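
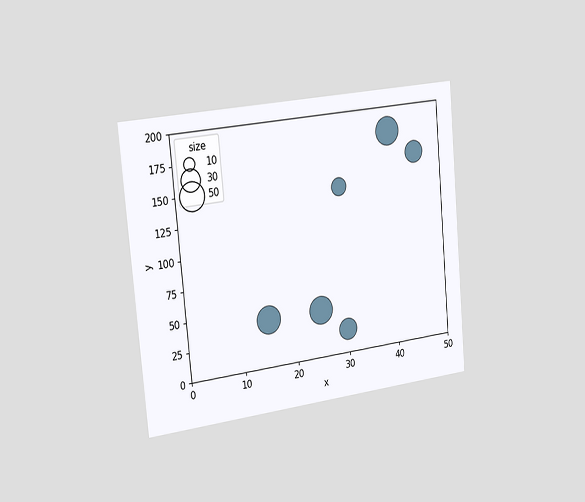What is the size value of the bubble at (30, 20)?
30

The chart is tilted about 5° counter-clockwise and viewed slightly from the left. Matching the bubble at (30, 20) against the size legend gives 30.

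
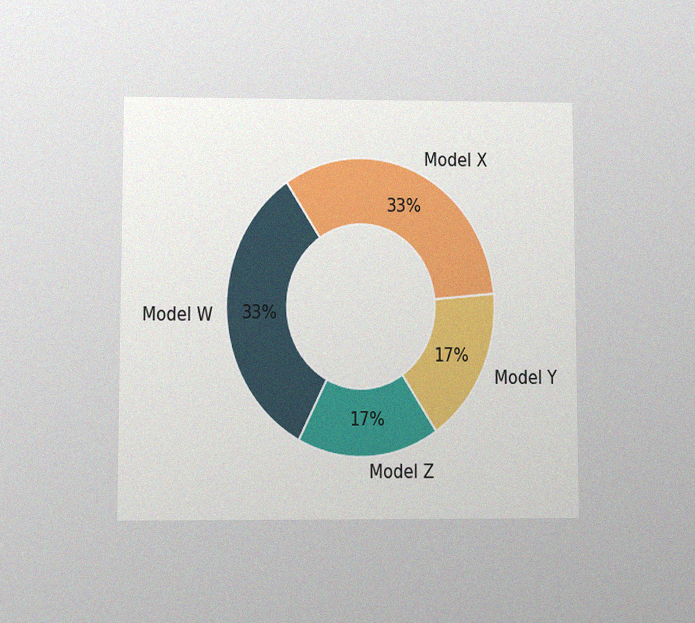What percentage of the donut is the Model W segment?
33%

The chart is viewed at a slight angle, with some photo noise. The Model W segment takes up 33% of the ring.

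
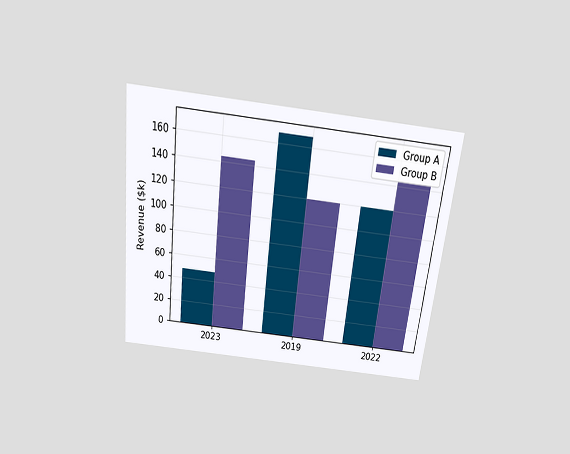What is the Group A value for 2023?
The chart is tilted about 6° clockwise and viewed slightly from above. The Group A bar at 2023 reaches $48k on the y-axis.

$48k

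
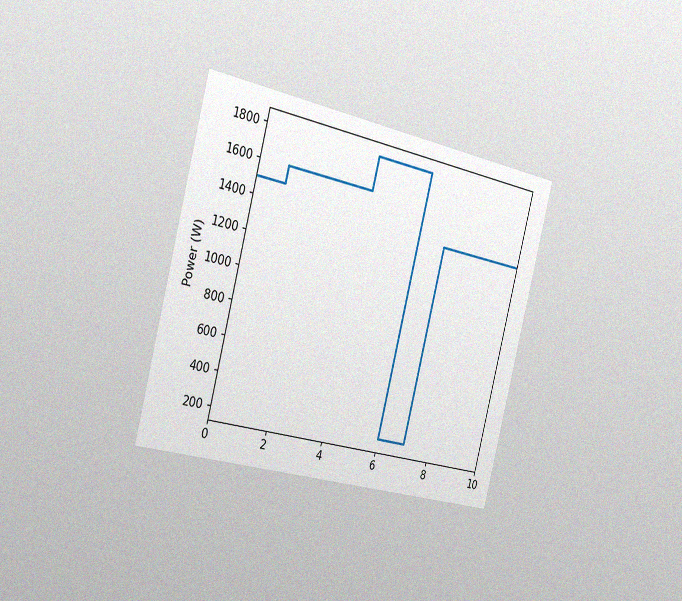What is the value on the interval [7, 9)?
1400W

The chart is tilted about 15° clockwise and viewed slightly from the left, with some photo noise. On [7, 9) the step sits at 1400W.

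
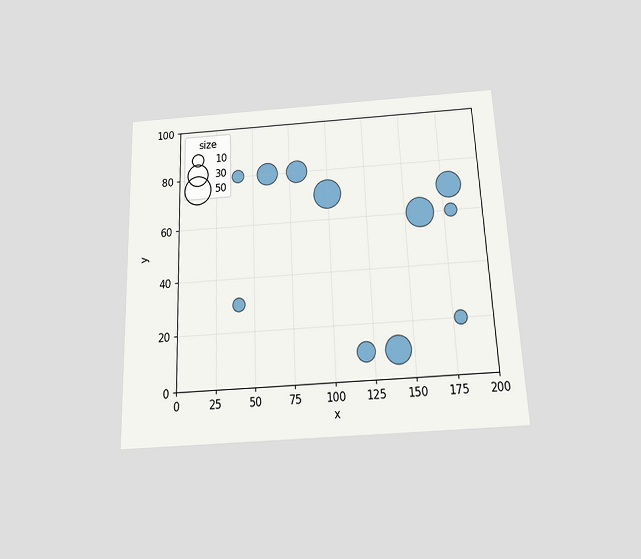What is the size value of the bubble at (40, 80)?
10

The chart is tilted about 2° counter-clockwise and viewed slightly from below. Matching the bubble at (40, 80) against the size legend gives 10.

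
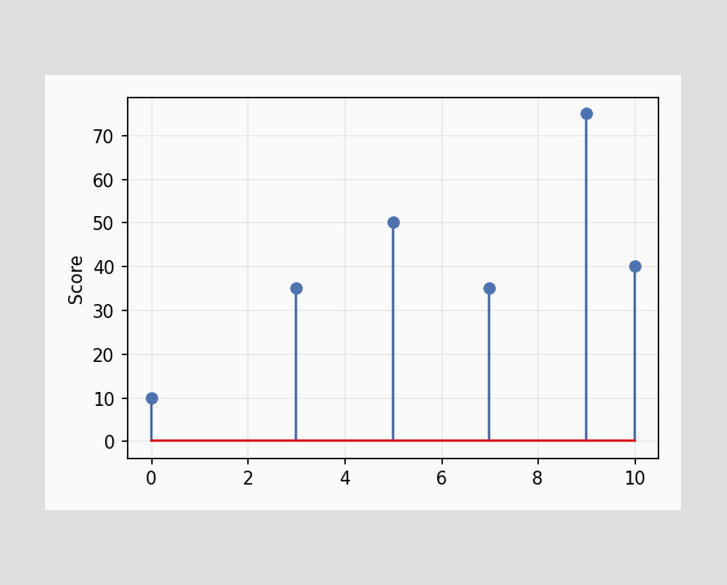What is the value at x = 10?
40

The stem at x=10 reaches 40.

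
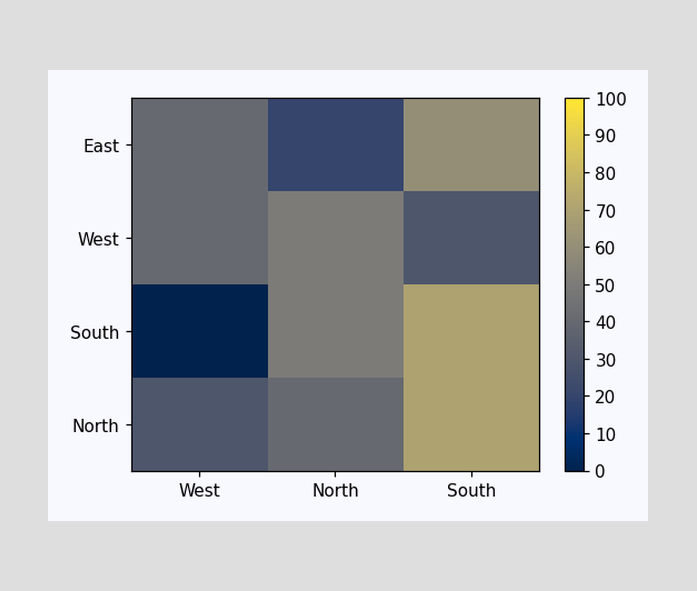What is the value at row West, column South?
Matching cell (West, South) against the colorbar gives 30.

30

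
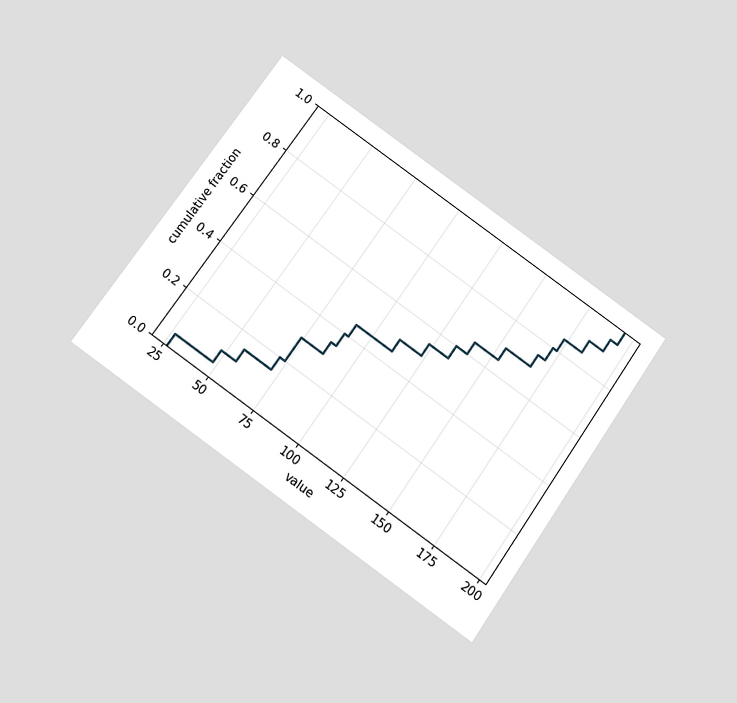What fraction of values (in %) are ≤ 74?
The chart is tilted about 35° clockwise and viewed slightly from below. At x=74 the ECDF step is at 30%.

30%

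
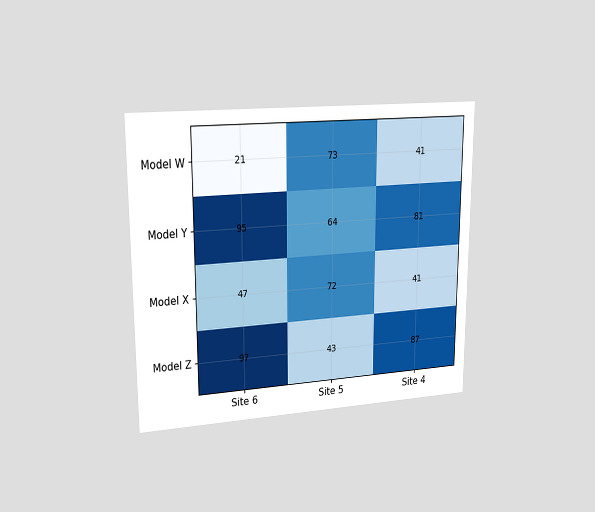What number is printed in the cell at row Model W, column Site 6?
The chart is viewed at a slight angle. The (Model W, Site 6) cell reads 21.

21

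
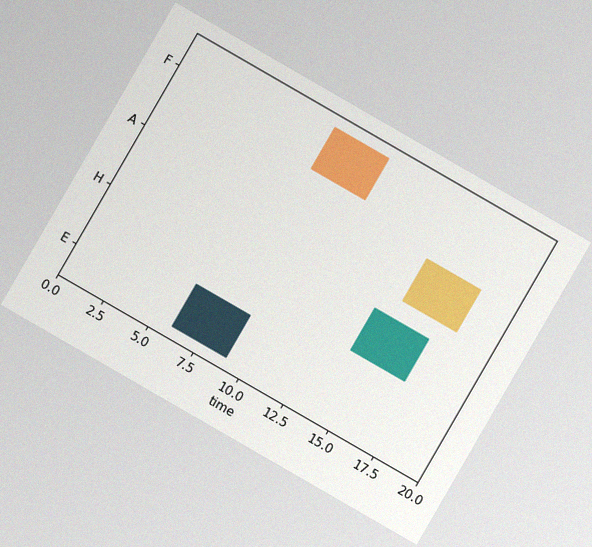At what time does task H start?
14

The chart is tilted about 30° clockwise, with some photo noise. The H bar begins at t=14.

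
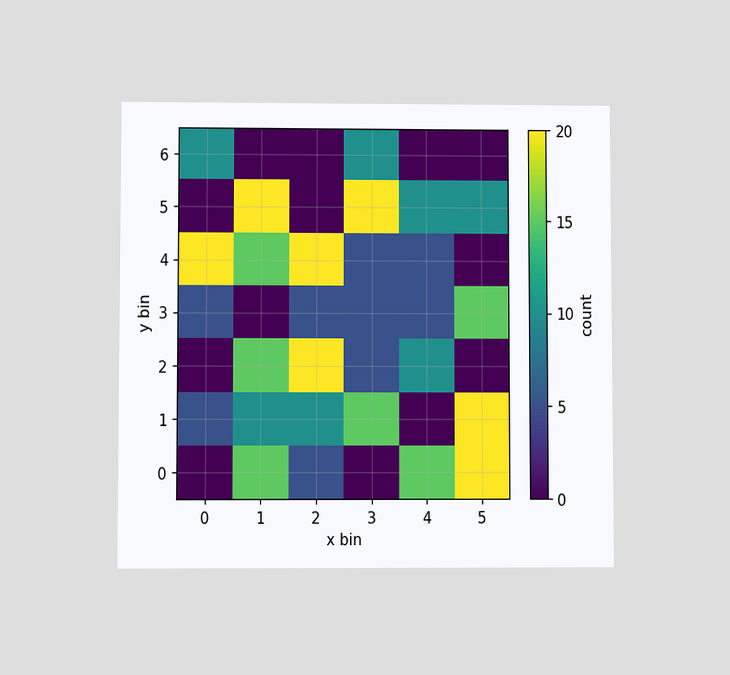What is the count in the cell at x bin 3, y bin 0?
The chart is viewed at a slight angle. Matching the cell (3, 0) against the colorbar gives 0.

0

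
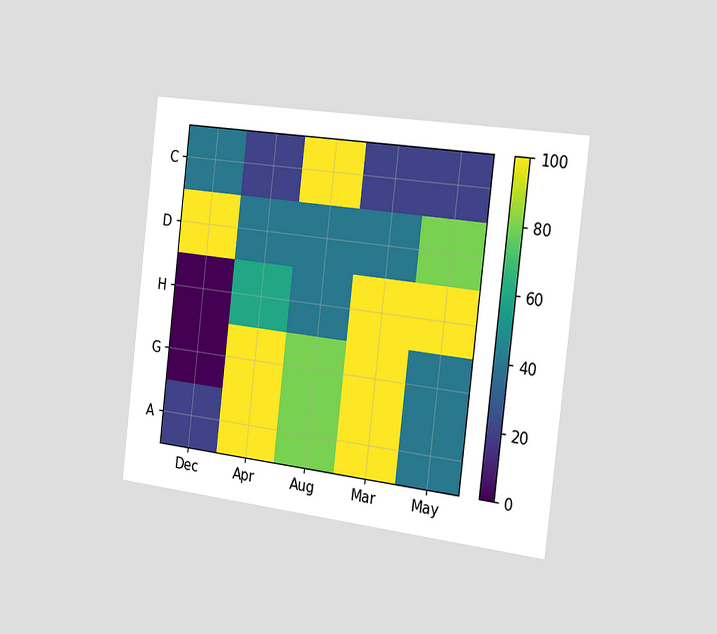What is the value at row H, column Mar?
The chart is tilted about 7° clockwise and viewed slightly from the right. Matching cell (H, Mar) against the colorbar gives 100.

100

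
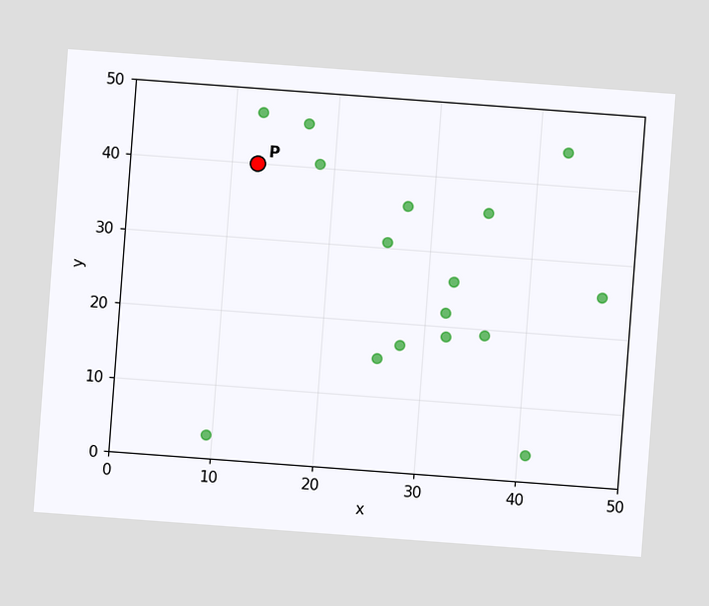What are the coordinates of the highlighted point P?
(12.5, 40)

The chart is tilted about 4° clockwise. Following the gridlines from P to each axis, P sits at (12.5, 40).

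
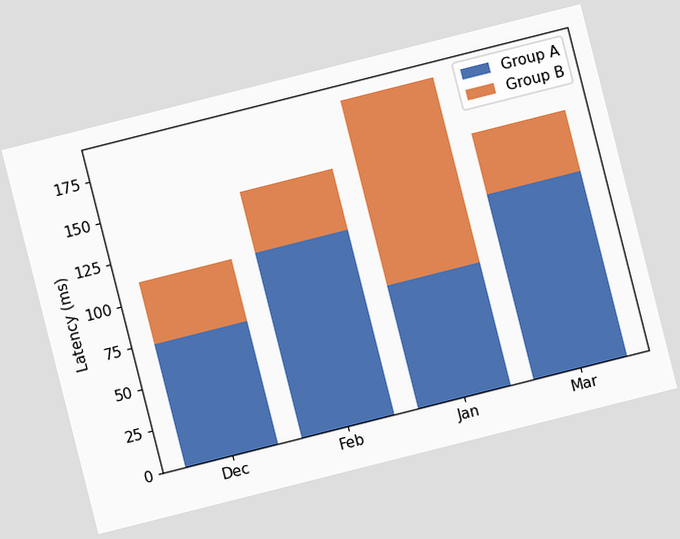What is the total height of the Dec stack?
111ms

The chart is tilted about 14° counter-clockwise. The Dec stack's top reaches 111ms on the y-axis.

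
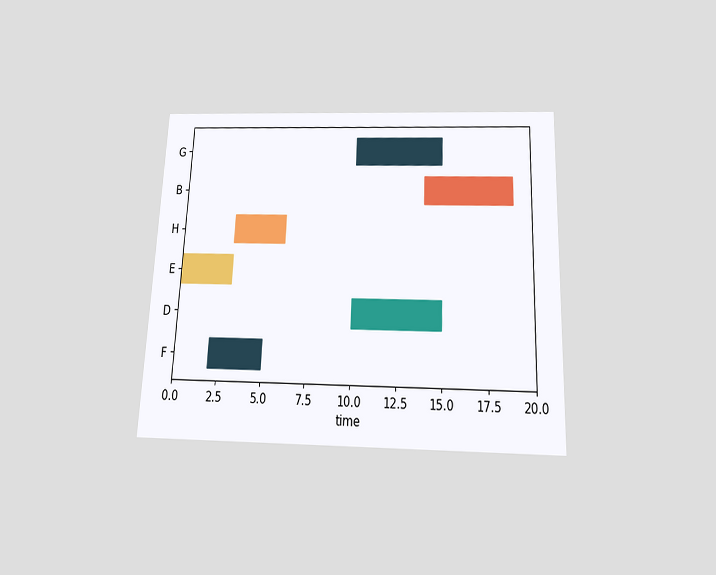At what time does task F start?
The chart is tilted about 2° clockwise and viewed slightly from below. The F bar begins at t=2.

2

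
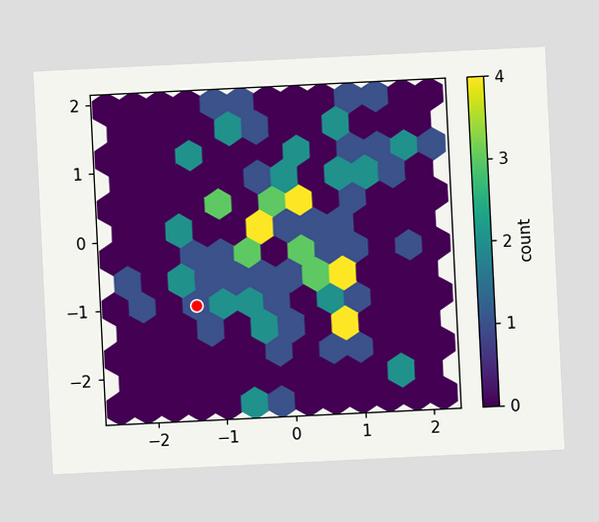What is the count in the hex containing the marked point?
The chart is tilted about 3° counter-clockwise. The marked hex reads 1 on the colorbar.

1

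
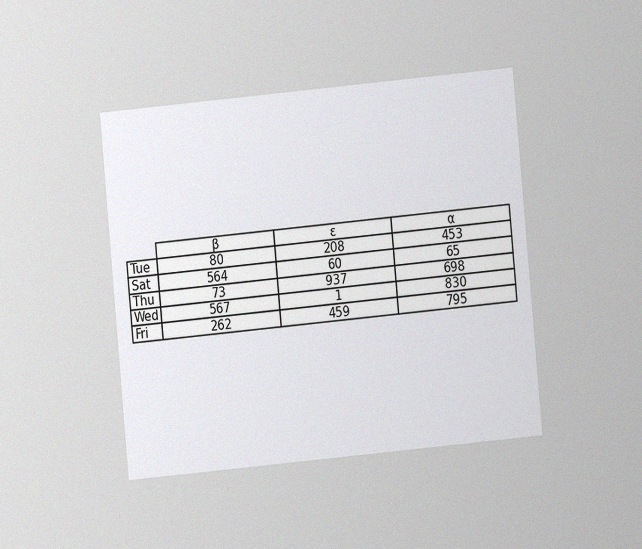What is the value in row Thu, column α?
698

The chart is tilted about 5° counter-clockwise and viewed at a slight angle, with some photo noise. The (Thu, α) cell reads 698.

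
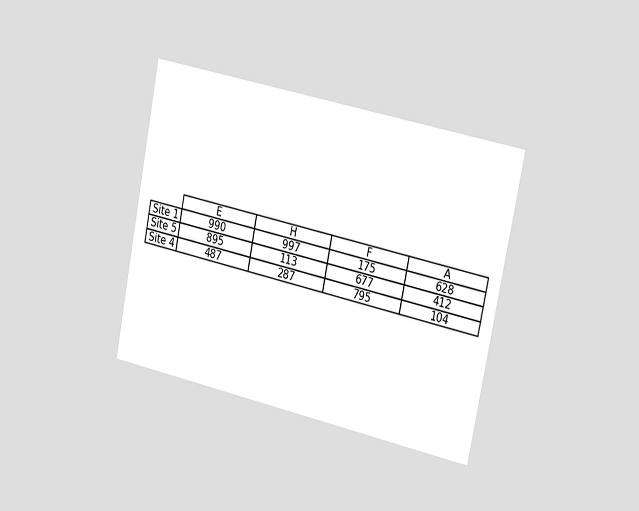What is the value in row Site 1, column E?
990

The chart is tilted about 12° clockwise and viewed slightly from the right. The (Site 1, E) cell reads 990.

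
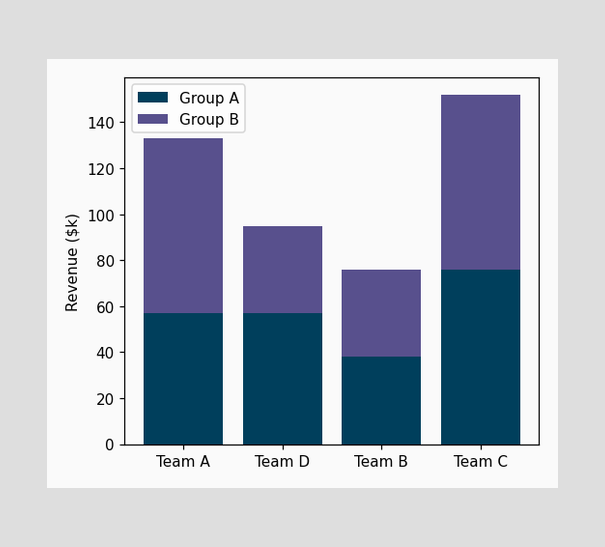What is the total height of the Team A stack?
The Team A stack's top reaches $133k on the y-axis.

$133k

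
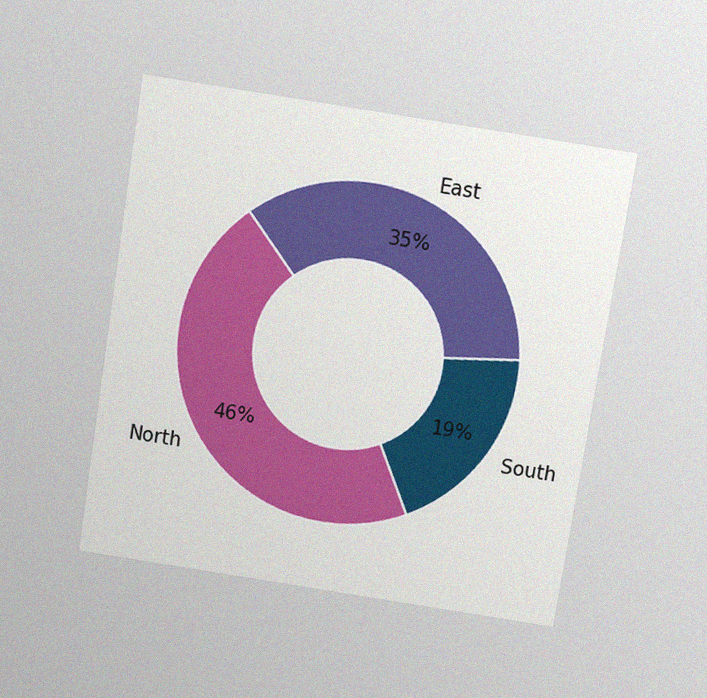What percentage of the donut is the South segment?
The chart is tilted about 9° clockwise and viewed slightly from above, with some photo noise. The South segment takes up 19% of the ring.

19%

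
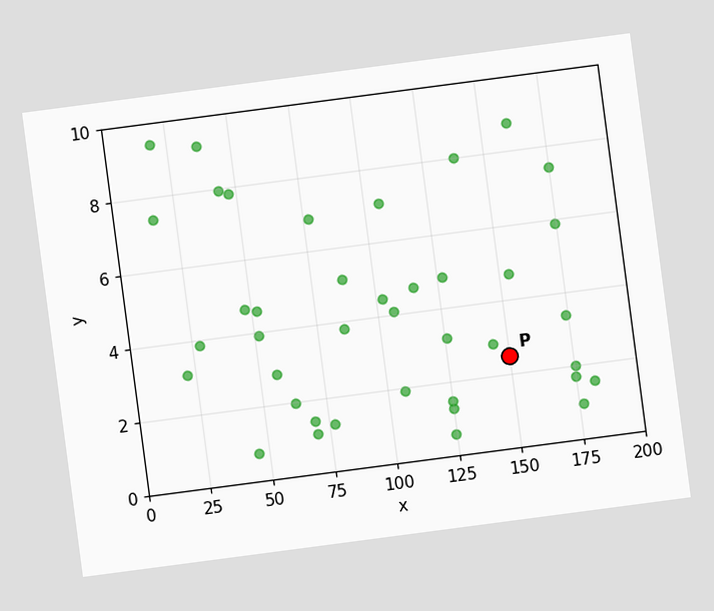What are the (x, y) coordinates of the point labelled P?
The chart is tilted about 7° counter-clockwise. Following the gridlines from P to each axis, P sits at (150, 2.5).

(150, 2.5)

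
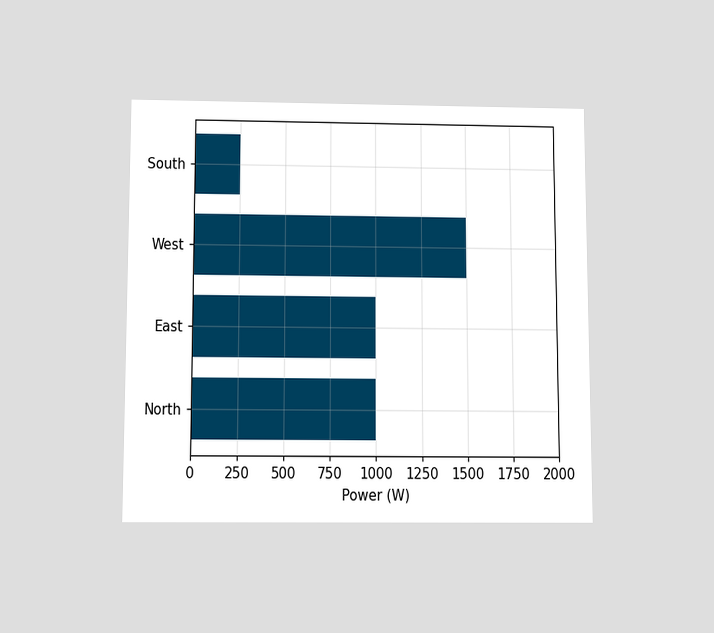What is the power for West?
The chart is viewed slightly from below. Reading along the chart's x-axis, the West bar reaches 1500W.

1500W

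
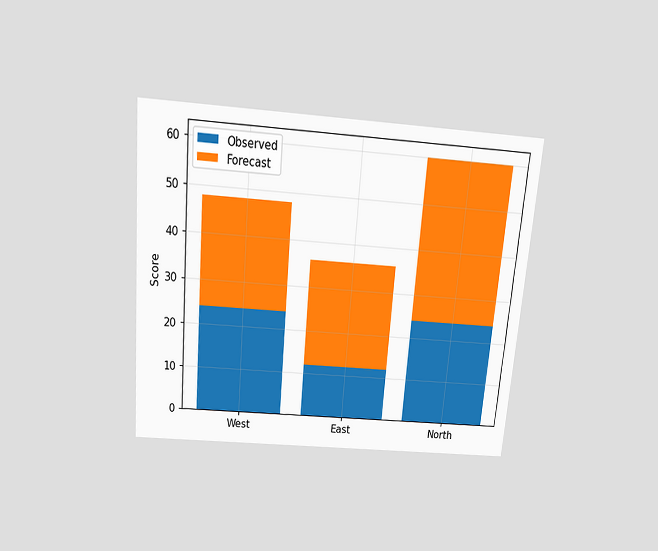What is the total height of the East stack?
The chart is tilted about 5° clockwise and viewed slightly from above. The East stack's top reaches 36 on the y-axis.

36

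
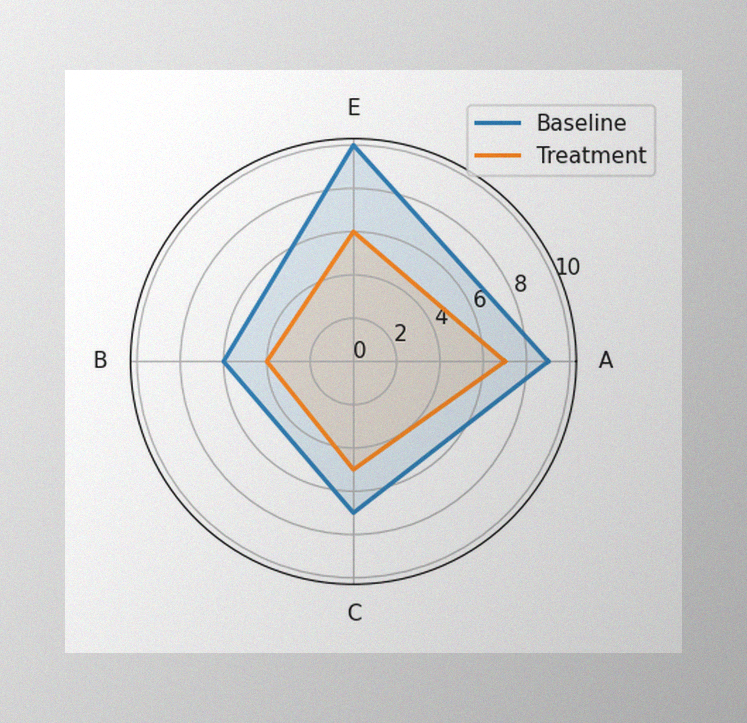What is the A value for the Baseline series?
The image has some photo noise and uneven lighting. On the A axis, Baseline reaches 9.

9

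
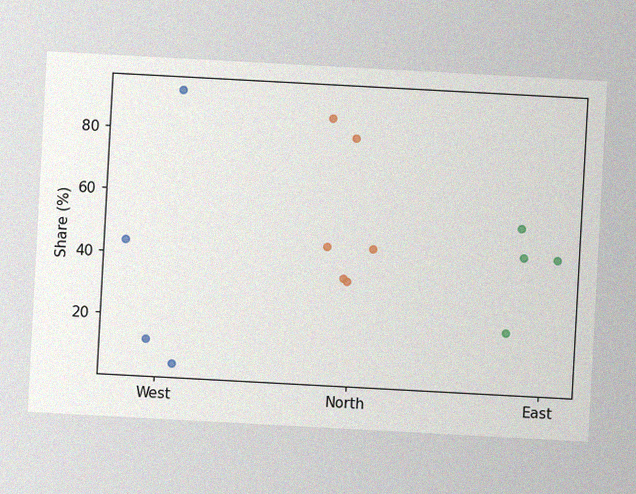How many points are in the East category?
4

The chart is tilted about 3° clockwise, with some photo noise. Counting the markers in the East column gives 4.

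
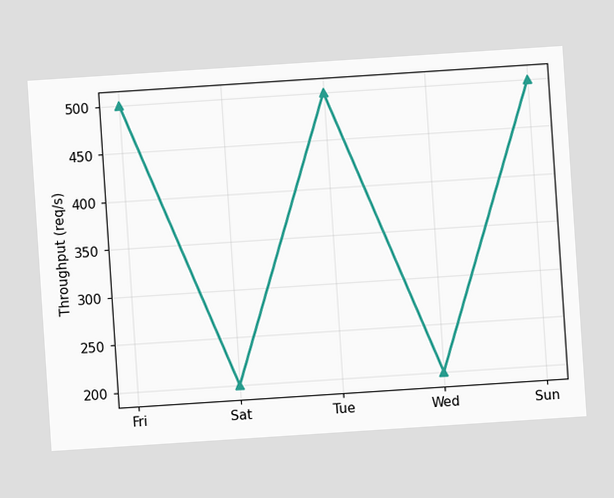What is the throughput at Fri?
500req/s

The chart is tilted about 4° counter-clockwise. At Fri, the line is at 500req/s.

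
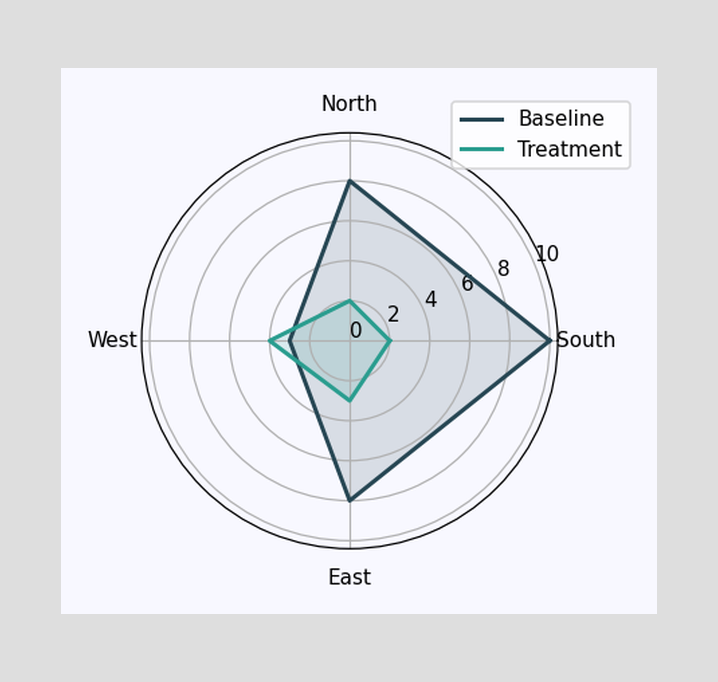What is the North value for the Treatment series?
2

On the North axis, Treatment reaches 2.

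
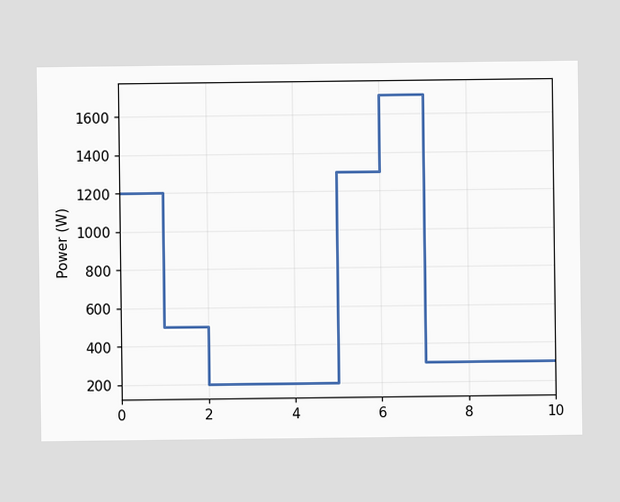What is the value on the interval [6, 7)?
On [6, 7) the step sits at 1700W.

1700W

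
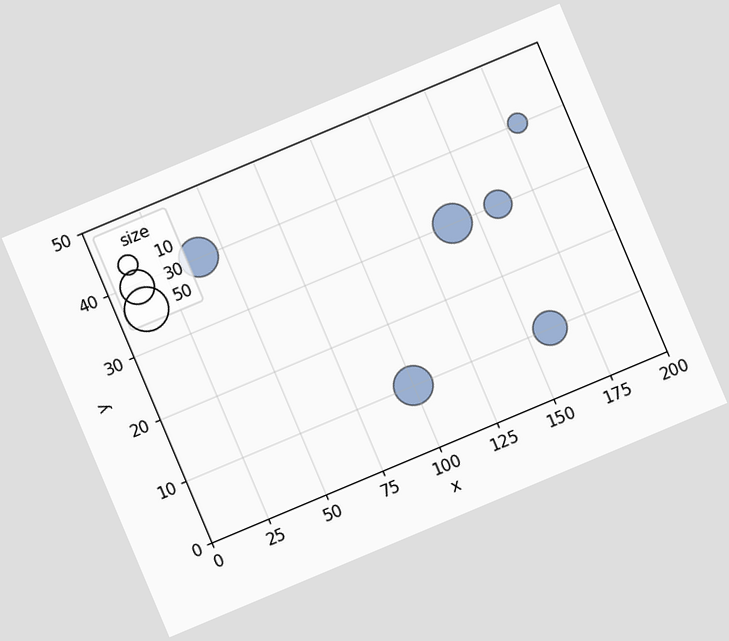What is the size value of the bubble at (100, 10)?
40

The chart is tilted about 23° counter-clockwise. Matching the bubble at (100, 10) against the size legend gives 40.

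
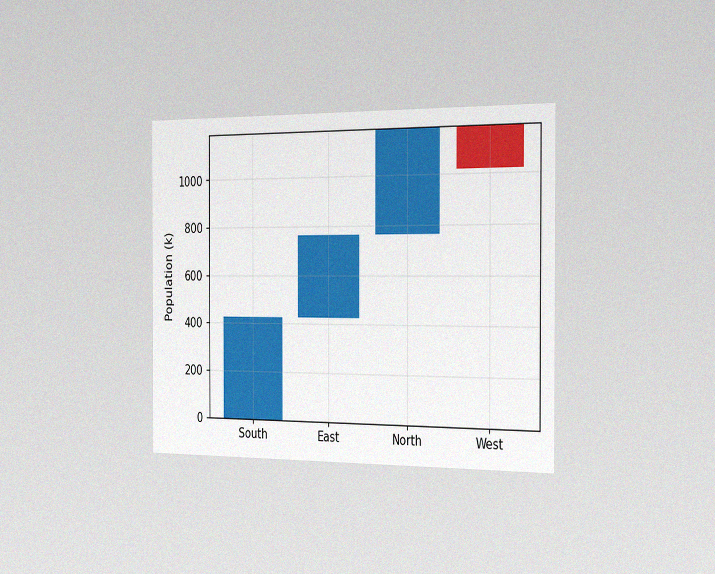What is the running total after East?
765k

The chart is viewed slightly from the right, with some photo noise. After East the running total reaches 765k.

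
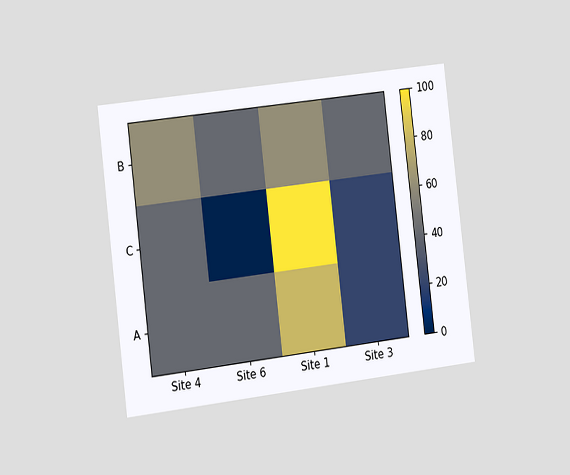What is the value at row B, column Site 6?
The chart is tilted about 7° counter-clockwise and viewed slightly from the left. Matching cell (B, Site 6) against the colorbar gives 40.

40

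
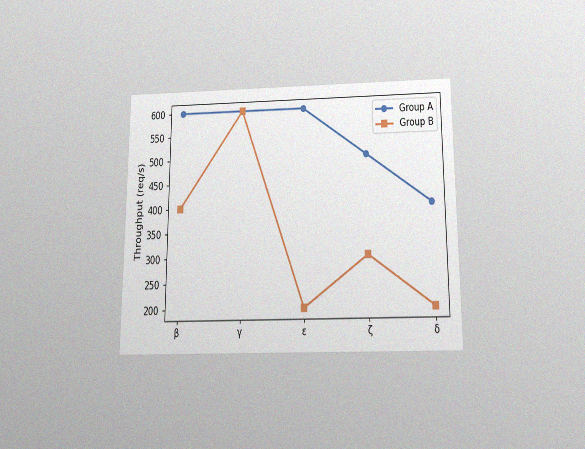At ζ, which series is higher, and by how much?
The chart is viewed slightly from below, with some photo noise. At ζ, Group A sits above the other line by 200req/s.

Group A, by 200req/s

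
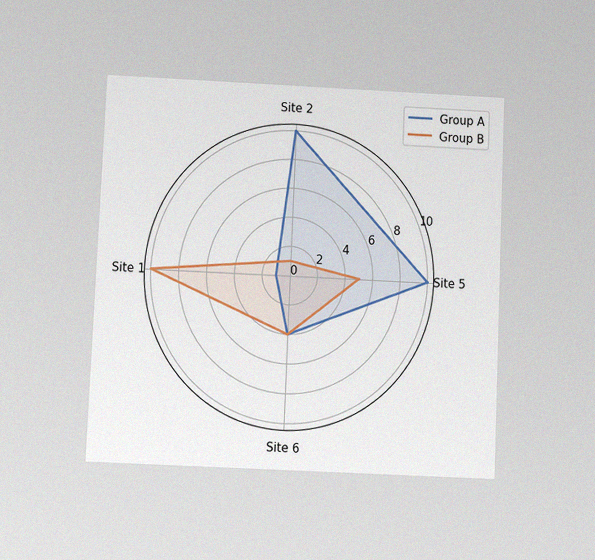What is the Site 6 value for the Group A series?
4

The chart is tilted about 2° clockwise and viewed at a slight angle, with some photo noise. On the Site 6 axis, Group A reaches 4.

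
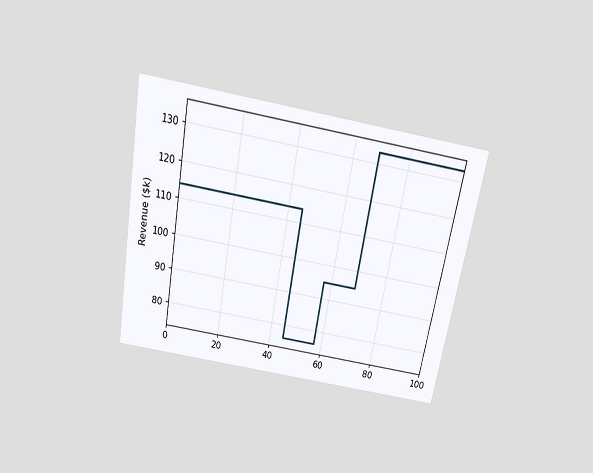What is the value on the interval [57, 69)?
$95k

The chart is tilted about 10° clockwise and viewed slightly from above. On [57, 69) the step sits at $95k.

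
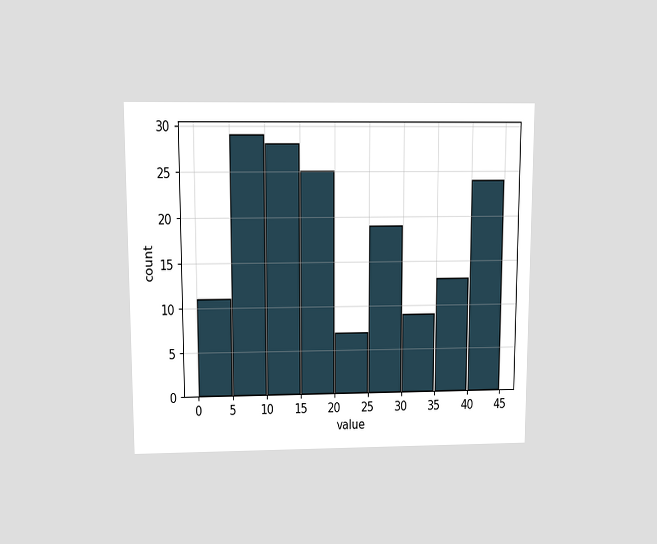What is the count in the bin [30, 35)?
9

The chart is viewed slightly from above. The [30, 35) bin has height 9.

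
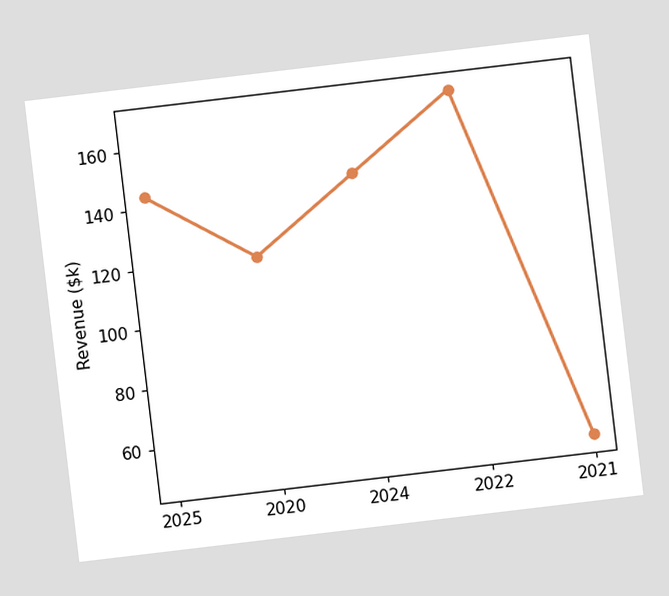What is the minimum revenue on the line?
The chart is tilted about 7° counter-clockwise. The lowest point is at 2021, and reading across to the y-axis gives $48k.

$48k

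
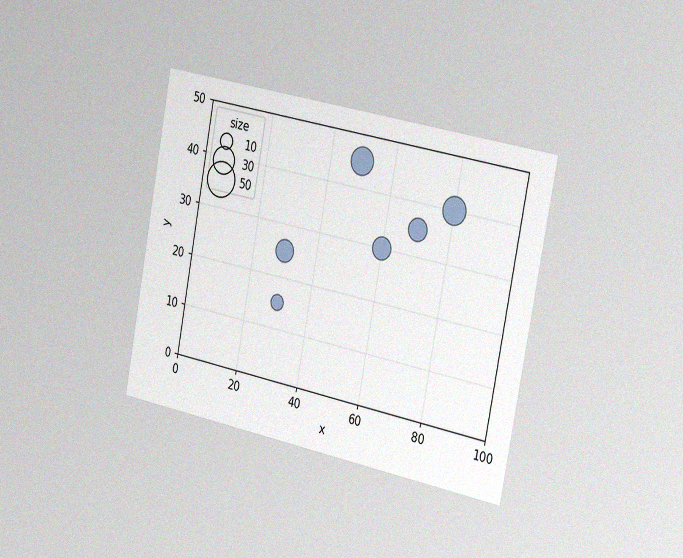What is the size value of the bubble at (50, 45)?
The chart is tilted about 11° clockwise and viewed slightly from the right, with some photo noise. Matching the bubble at (50, 45) against the size legend gives 30.

30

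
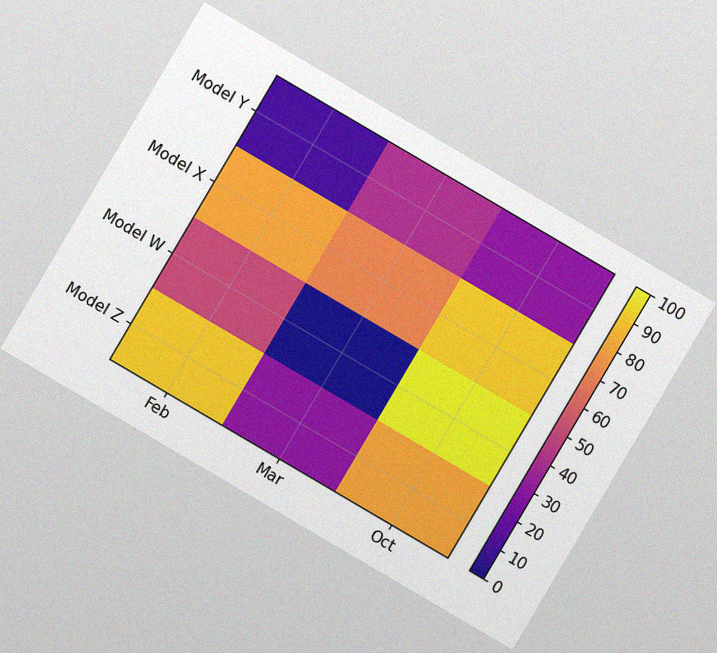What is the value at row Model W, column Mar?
0

The chart is tilted about 30° clockwise, with some photo noise. Matching cell (Model W, Mar) against the colorbar gives 0.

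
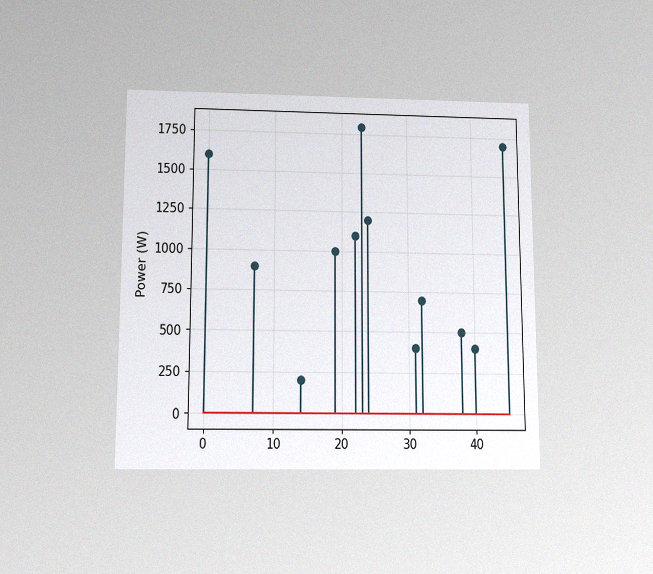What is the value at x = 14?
200W

The chart is viewed slightly from below, with some photo noise. The stem at x=14 reaches 200W.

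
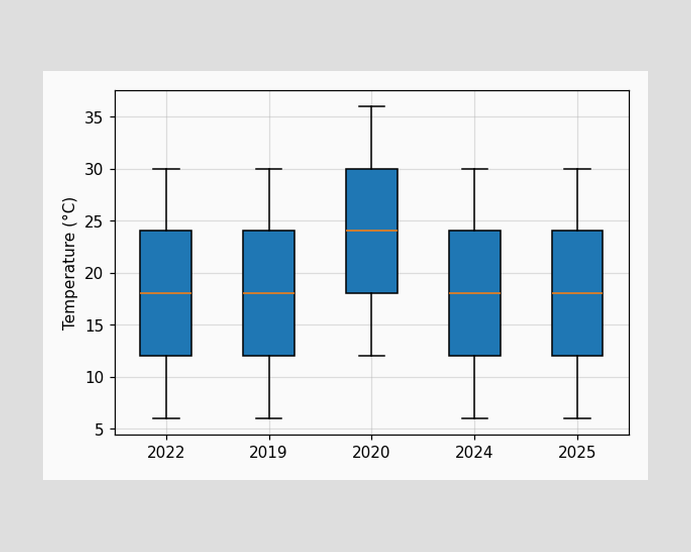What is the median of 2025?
The median line in the 2025 box sits at 18°C.

18°C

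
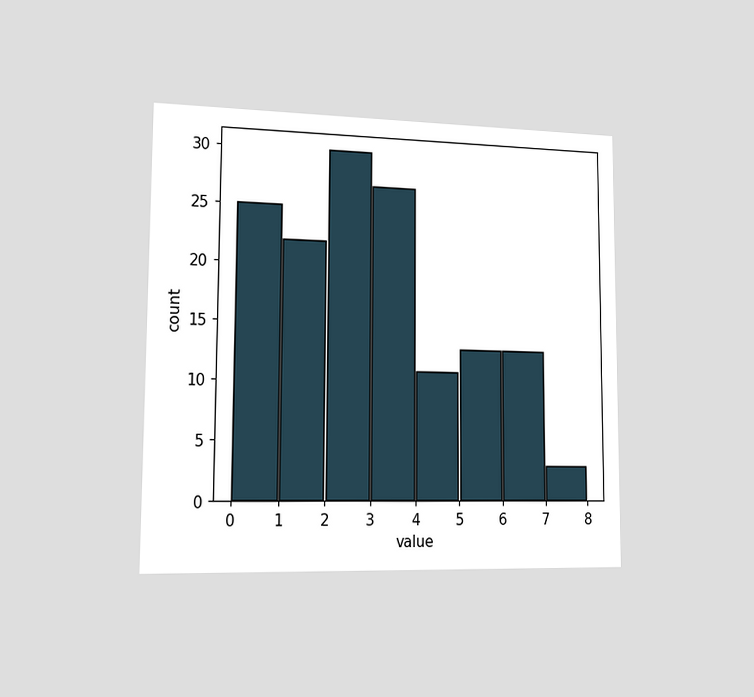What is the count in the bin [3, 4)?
The chart is viewed slightly from the left. The [3, 4) bin has height 27.

27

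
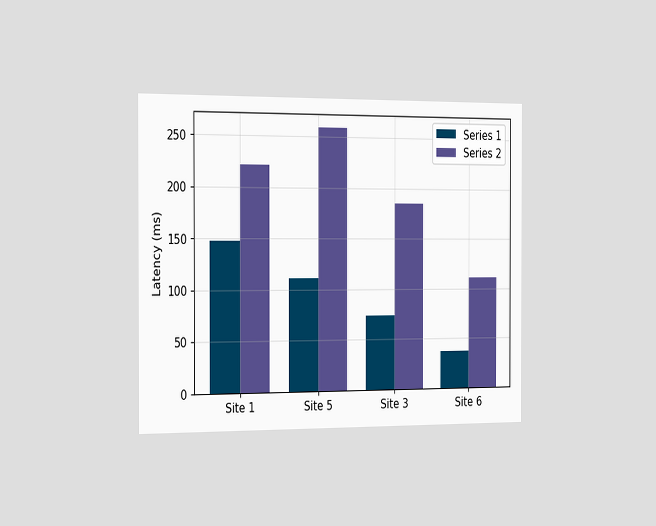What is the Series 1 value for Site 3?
74ms

The chart is viewed slightly from the left. The Series 1 bar at Site 3 reaches 74ms on the y-axis.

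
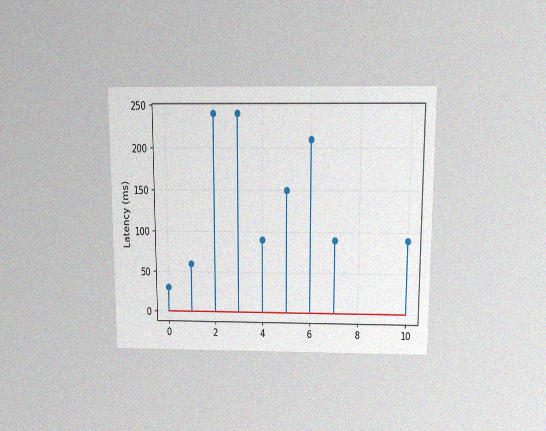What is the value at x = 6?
The chart is viewed slightly from above, with some photo noise. The stem at x=6 reaches 210ms.

210ms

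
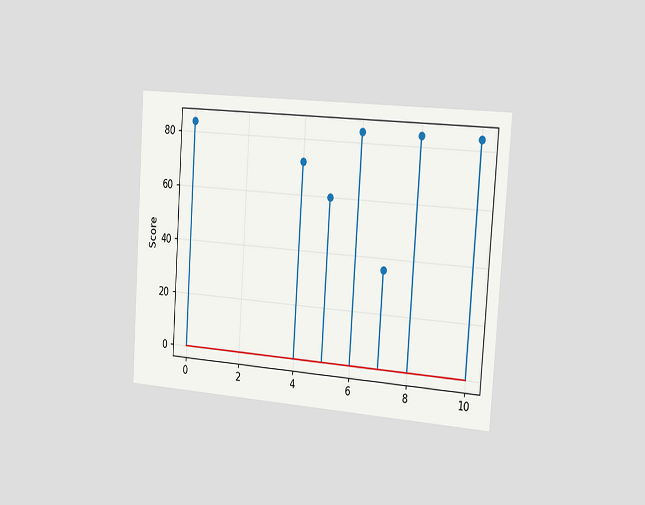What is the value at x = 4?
72

The chart is tilted about 4° clockwise and viewed slightly from the right. The stem at x=4 reaches 72.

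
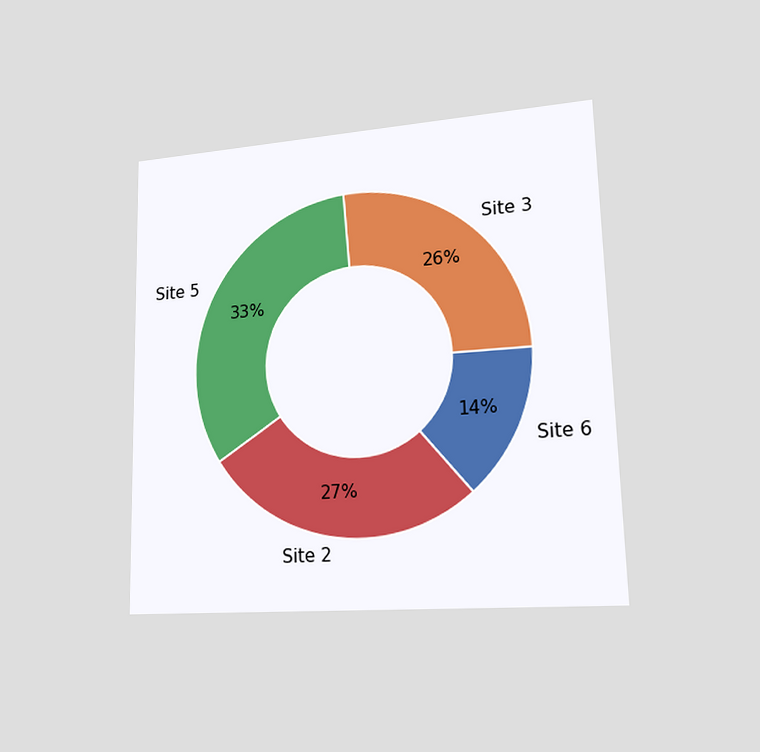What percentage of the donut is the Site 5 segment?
33%

The chart is viewed slightly from the right. The Site 5 segment takes up 33% of the ring.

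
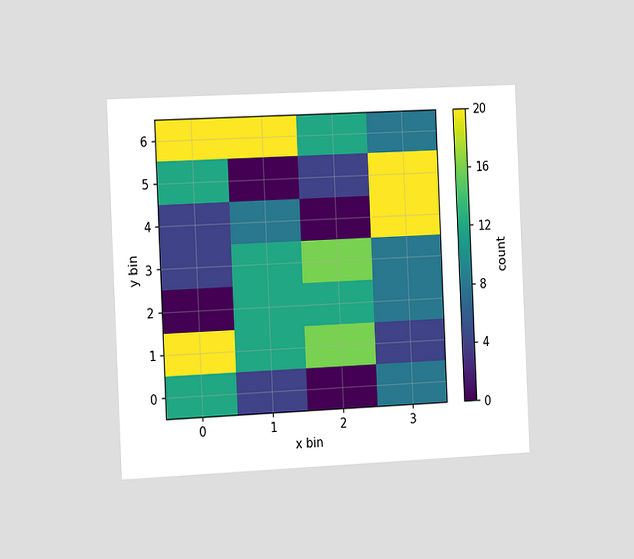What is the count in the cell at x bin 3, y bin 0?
8

The chart is tilted about 3° counter-clockwise and viewed slightly from the left. Matching the cell (3, 0) against the colorbar gives 8.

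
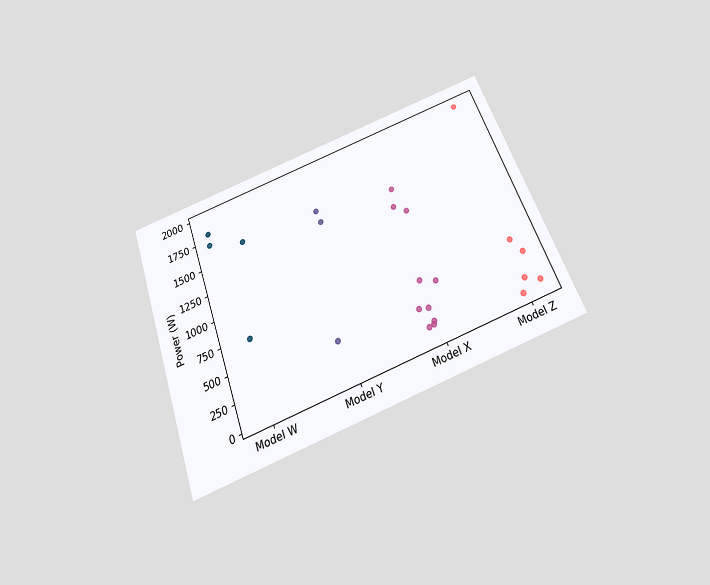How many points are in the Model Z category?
6

The chart is tilted about 20° counter-clockwise and viewed slightly from below. Counting the markers in the Model Z column gives 6.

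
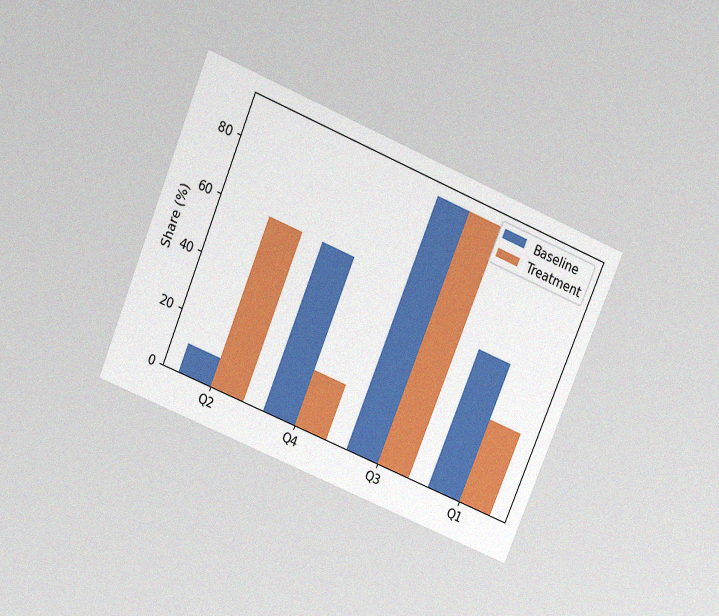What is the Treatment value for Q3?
90%

The chart is tilted about 23° clockwise and viewed slightly from above, with some photo noise. The Treatment bar at Q3 reaches 90% on the y-axis.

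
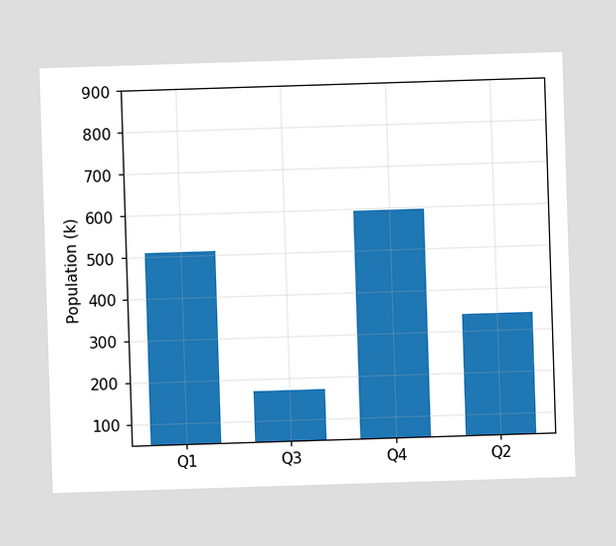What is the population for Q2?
Reading along the chart's y-axis, the Q2 bar reaches 340k.

340k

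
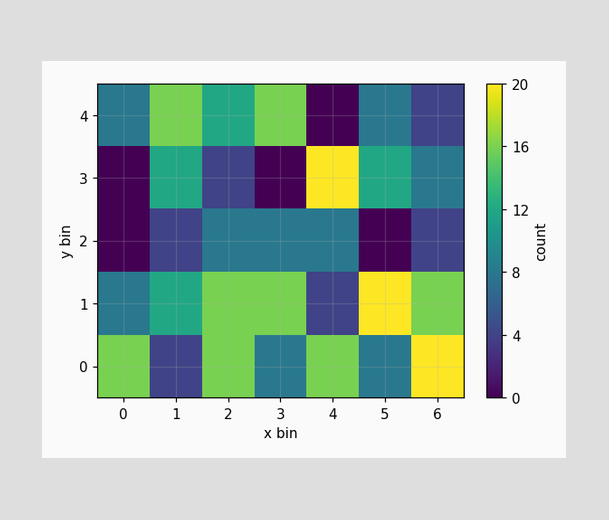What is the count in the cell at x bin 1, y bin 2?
Matching the cell (1, 2) against the colorbar gives 4.

4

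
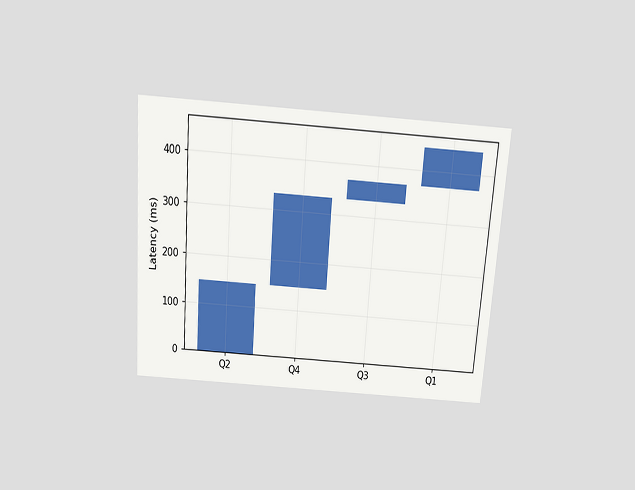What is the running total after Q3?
370ms

The chart is tilted about 4° clockwise and viewed slightly from above. After Q3 the running total reaches 370ms.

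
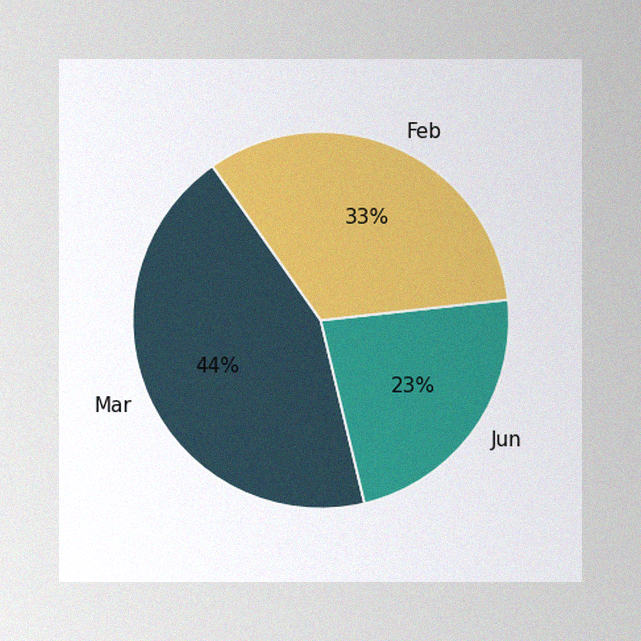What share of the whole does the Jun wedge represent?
The image has some photo noise and uneven lighting. The Jun slice takes up 23% of the pie.

23%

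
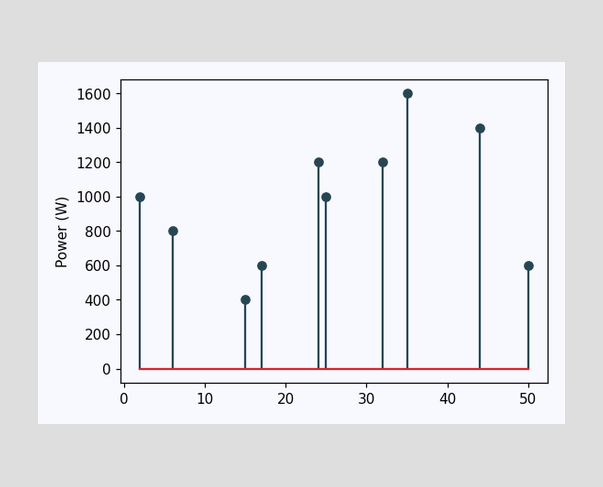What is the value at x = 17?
The stem at x=17 reaches 600W.

600W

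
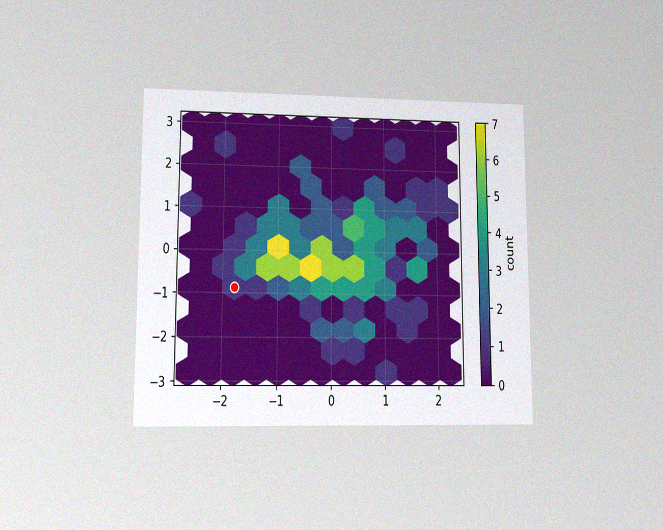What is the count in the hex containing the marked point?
1

The chart is viewed at a slight angle, with some photo noise. The marked hex reads 1 on the colorbar.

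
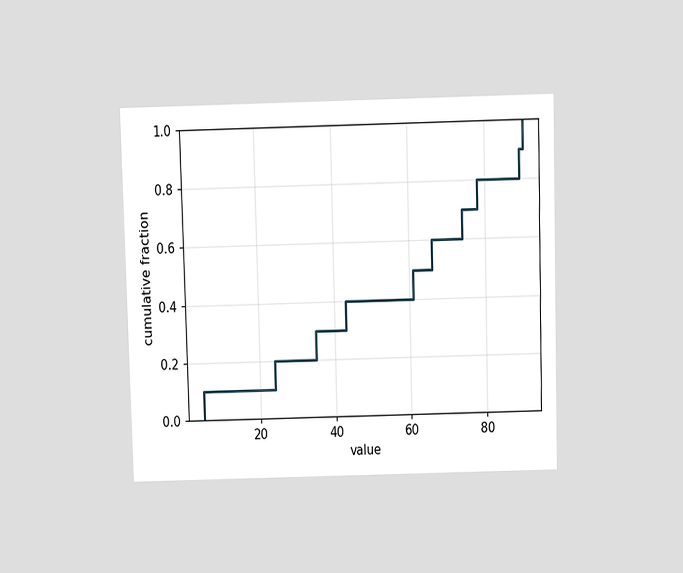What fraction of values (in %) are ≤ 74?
The chart is viewed slightly from above. At x=74 the ECDF step is at 70%.

70%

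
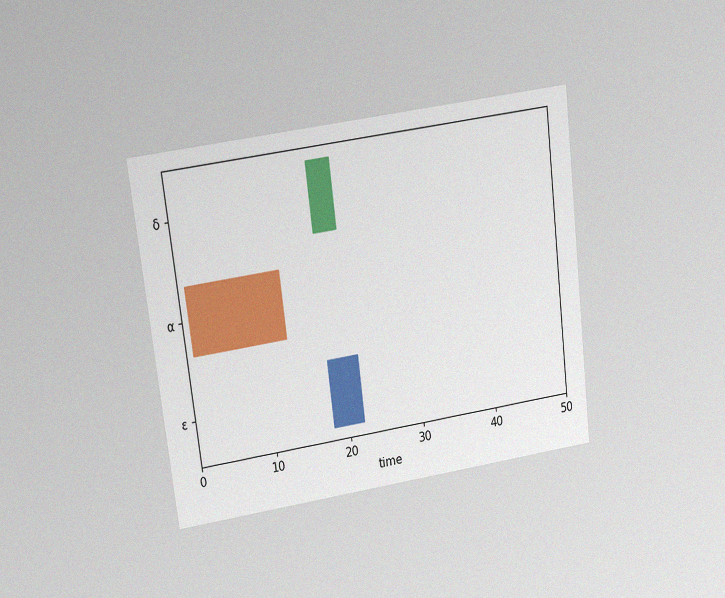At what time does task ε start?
The chart is tilted about 7° counter-clockwise and viewed at a slight angle, with some photo noise. The ε bar begins at t=18.

18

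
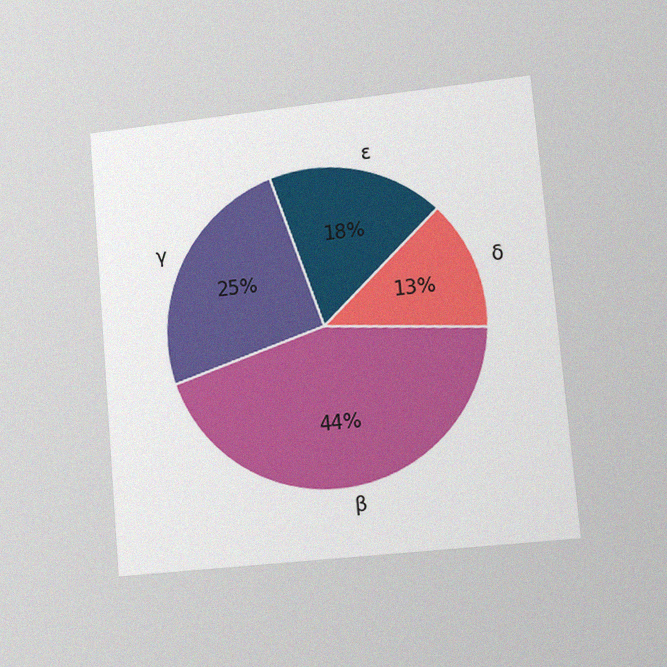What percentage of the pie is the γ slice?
25%

The chart is tilted about 5° counter-clockwise and viewed at a slight angle, with some photo noise. The γ slice takes up 25% of the pie.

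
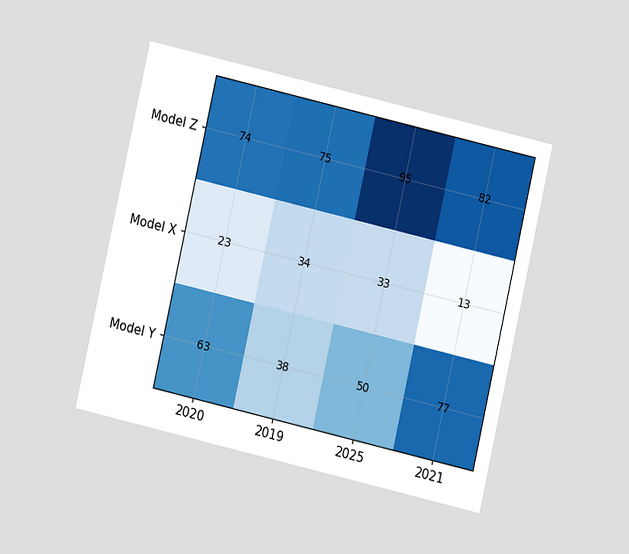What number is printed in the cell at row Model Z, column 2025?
The chart is tilted about 13° clockwise and viewed at a slight angle. The (Model Z, 2025) cell reads 95.

95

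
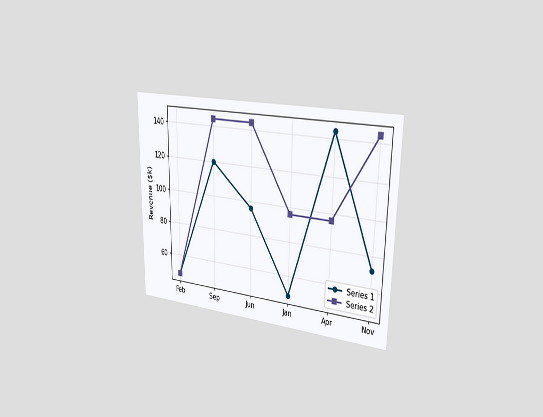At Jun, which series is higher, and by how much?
Series 2, by $48k

The chart is viewed slightly from the right. At Jun, Series 2 sits above the other line by $48k.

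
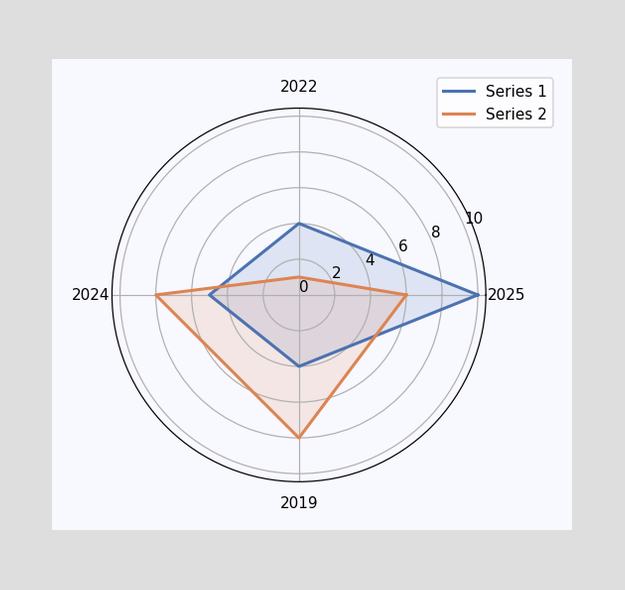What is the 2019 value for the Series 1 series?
4

On the 2019 axis, Series 1 reaches 4.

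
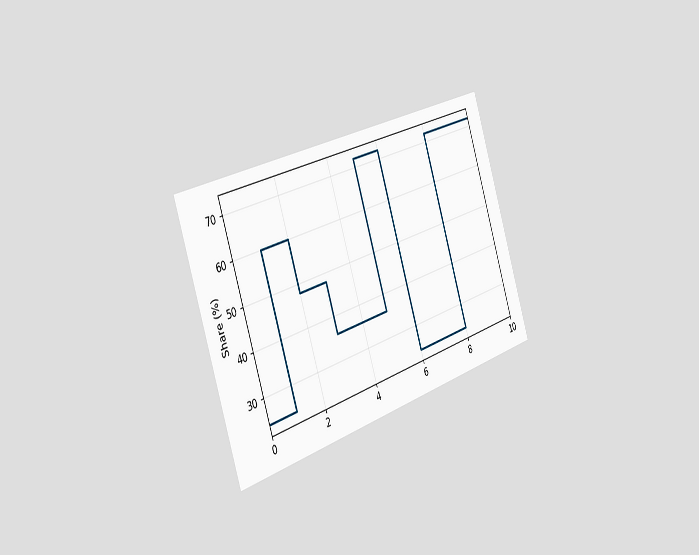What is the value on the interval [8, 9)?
72%

The chart is tilted about 19° counter-clockwise and viewed slightly from the left. On [8, 9) the step sits at 72%.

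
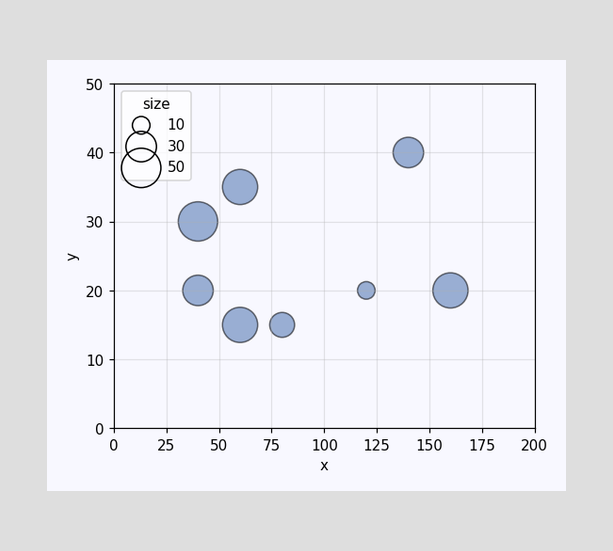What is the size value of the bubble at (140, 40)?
Matching the bubble at (140, 40) against the size legend gives 30.

30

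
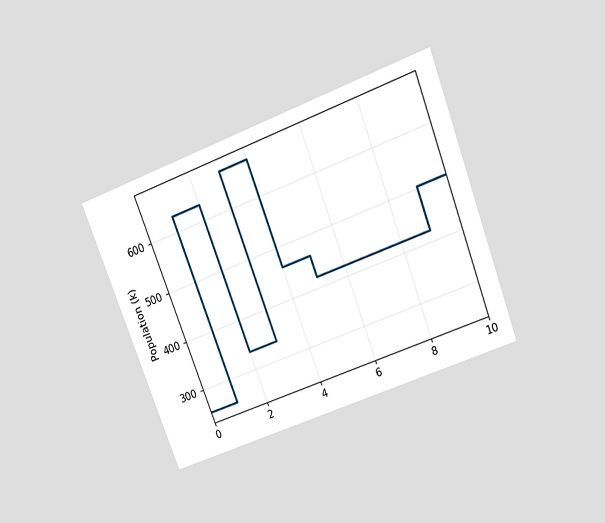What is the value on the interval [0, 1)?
The chart is tilted about 21° counter-clockwise and viewed slightly from above. On [0, 1) the step sits at 252k.

252k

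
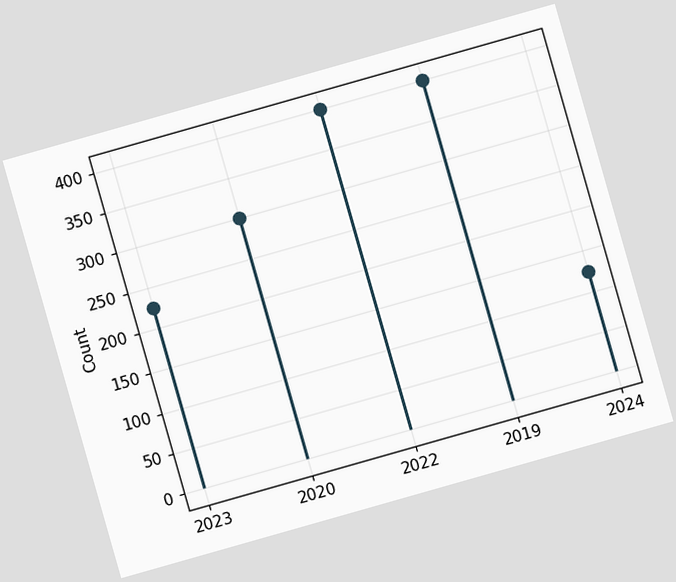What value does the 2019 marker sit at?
The chart is tilted about 16° counter-clockwise. The 2019 marker sits at 400.

400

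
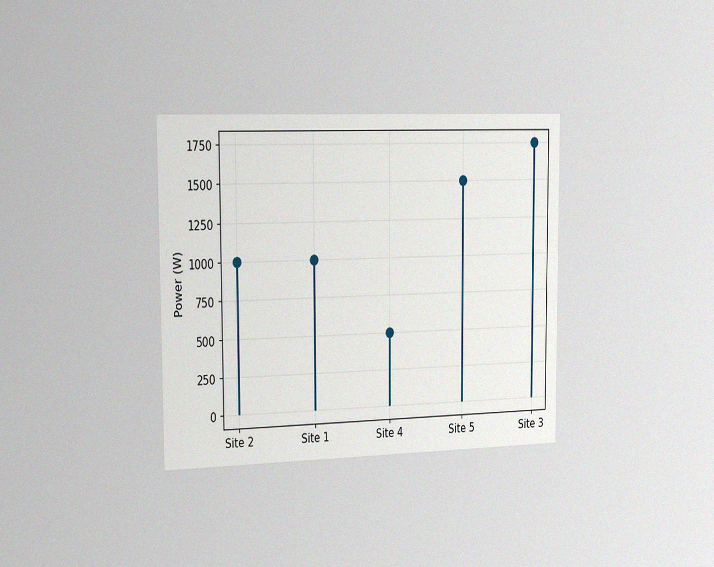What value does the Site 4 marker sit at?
The chart is viewed slightly from the left, with some photo noise. The Site 4 marker sits at 500W.

500W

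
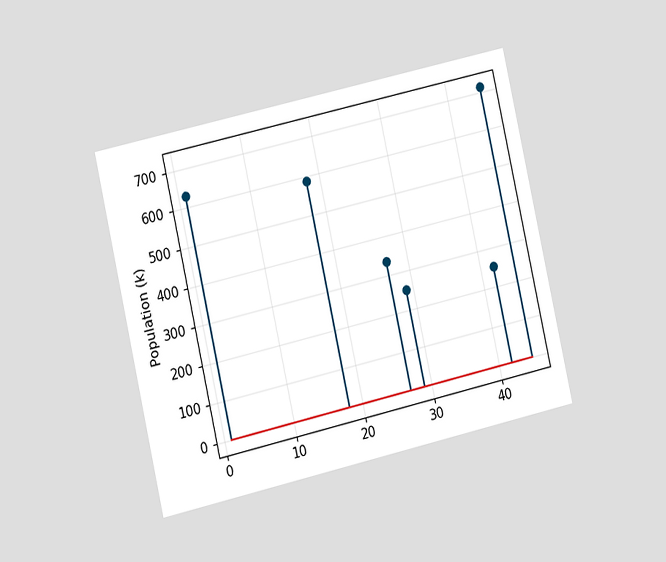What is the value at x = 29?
The chart is tilted about 13° counter-clockwise and viewed slightly from the left. The stem at x=29 reaches 252k.

252k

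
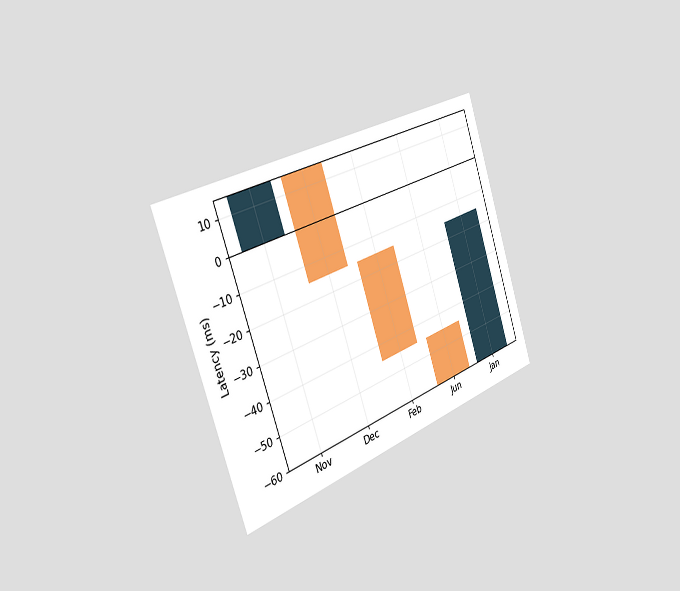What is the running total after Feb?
The chart is tilted about 19° counter-clockwise and viewed slightly from the left. After Feb the running total reaches -45ms.

-45ms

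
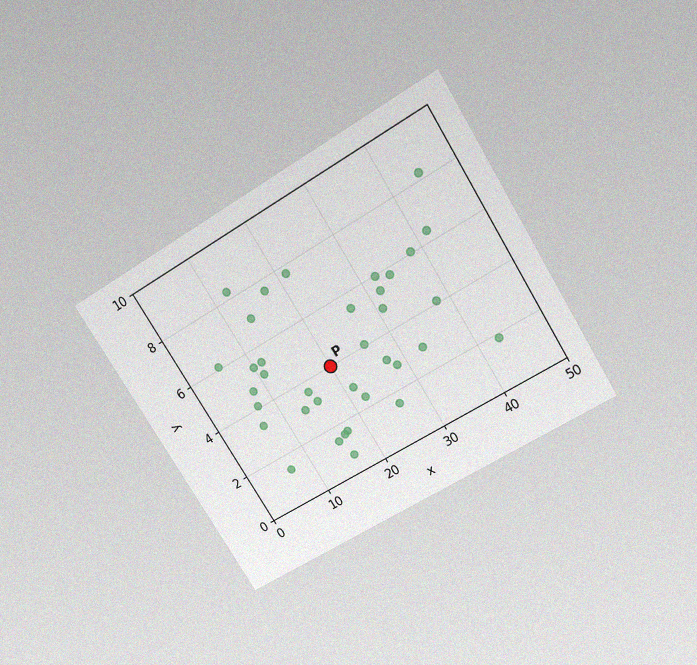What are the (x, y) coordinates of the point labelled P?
The chart is tilted about 32° counter-clockwise and viewed slightly from above, with some photo noise. Following the gridlines from P to each axis, P sits at (20, 4).

(20, 4)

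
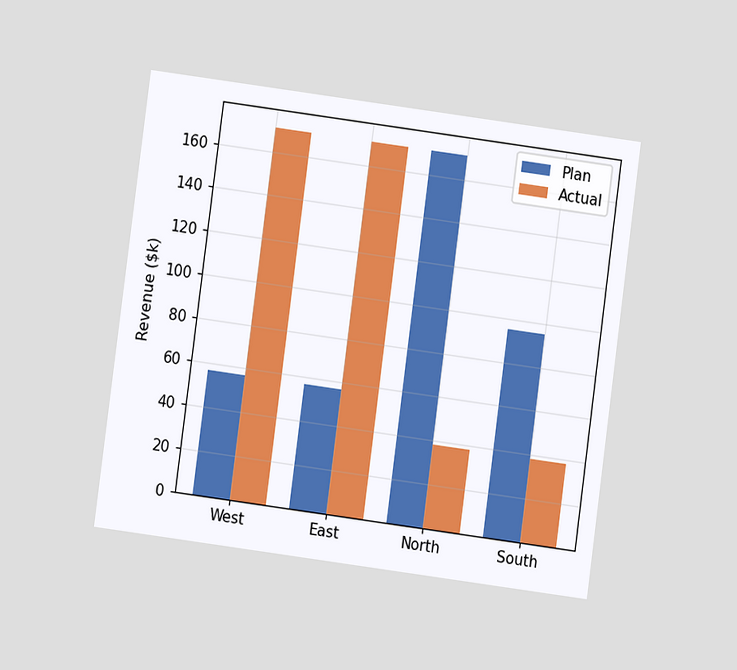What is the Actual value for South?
$38k

The chart is tilted about 8° clockwise and viewed at a slight angle. The Actual bar at South reaches $38k on the y-axis.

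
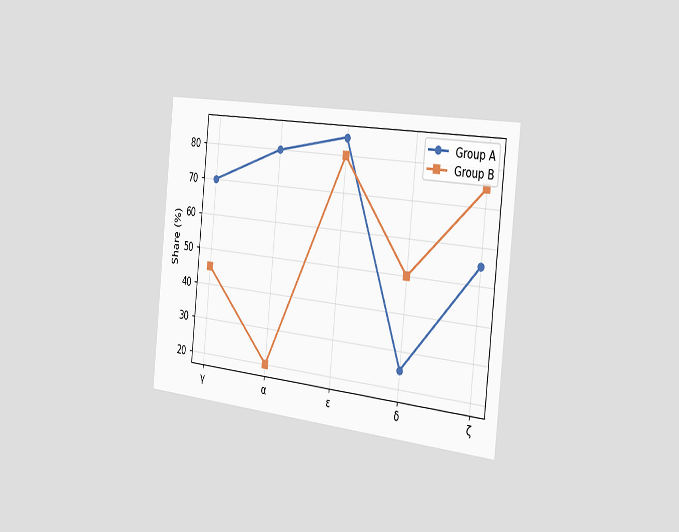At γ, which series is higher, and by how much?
The chart is tilted about 6° clockwise and viewed slightly from the right. At γ, Group A sits above the other line by 25%.

Group A, by 25%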